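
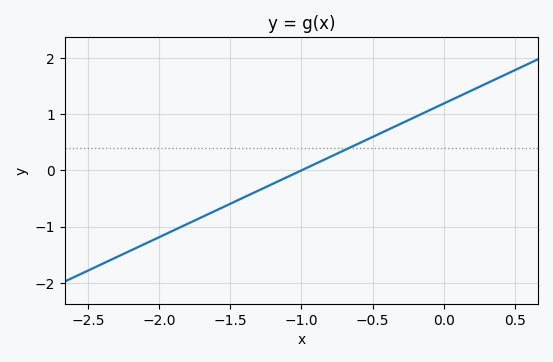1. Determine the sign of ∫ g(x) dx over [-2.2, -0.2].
negative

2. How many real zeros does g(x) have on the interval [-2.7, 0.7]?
1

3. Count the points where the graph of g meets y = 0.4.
1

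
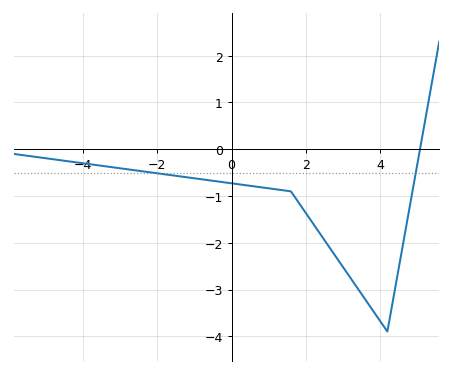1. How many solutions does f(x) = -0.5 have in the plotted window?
2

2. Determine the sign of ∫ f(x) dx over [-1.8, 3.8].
negative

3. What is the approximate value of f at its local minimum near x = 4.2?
-3.9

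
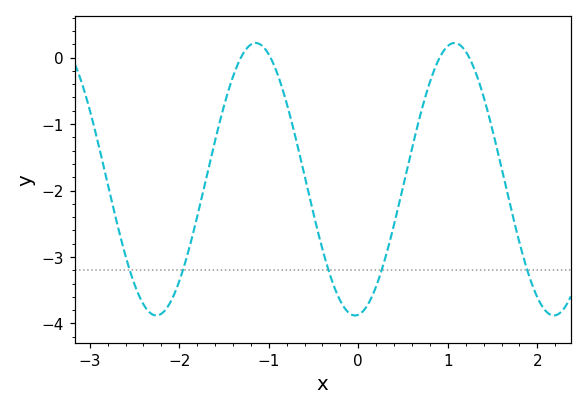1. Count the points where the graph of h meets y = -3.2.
5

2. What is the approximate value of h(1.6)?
-1.7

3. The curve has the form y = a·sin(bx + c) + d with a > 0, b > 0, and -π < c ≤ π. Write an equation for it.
y = 2.05sin(2.8x - 1.5) - 1.83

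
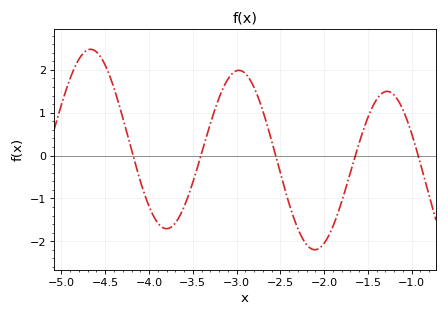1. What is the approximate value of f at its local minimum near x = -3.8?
-1.71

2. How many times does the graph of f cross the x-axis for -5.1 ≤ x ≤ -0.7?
5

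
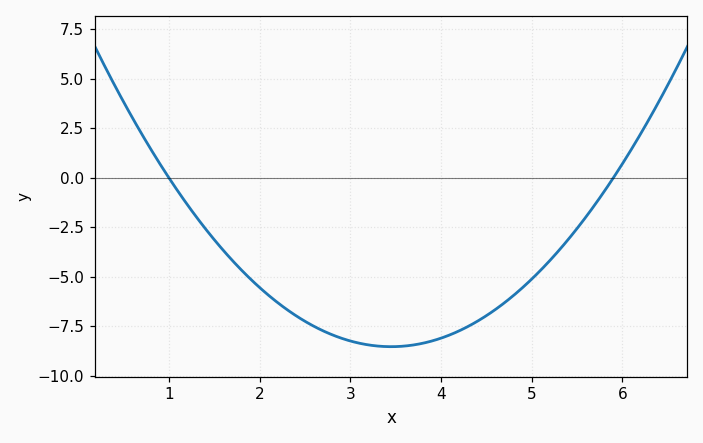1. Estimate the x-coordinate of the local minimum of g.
3.4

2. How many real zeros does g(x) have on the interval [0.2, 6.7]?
2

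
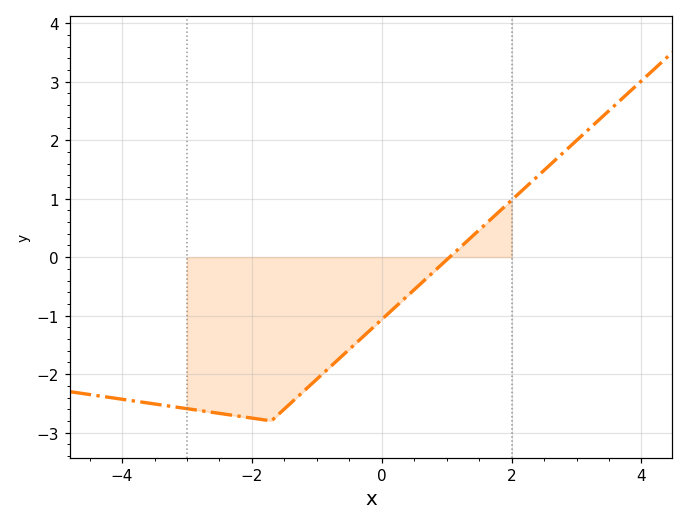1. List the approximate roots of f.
1.04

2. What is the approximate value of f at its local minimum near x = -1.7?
-2.8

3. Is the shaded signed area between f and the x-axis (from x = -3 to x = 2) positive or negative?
negative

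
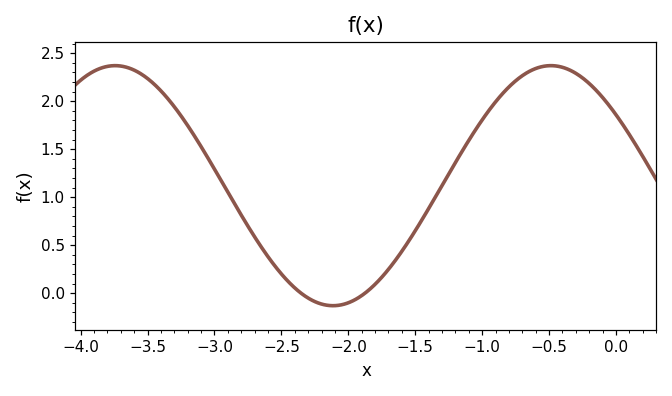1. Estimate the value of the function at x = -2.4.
0.05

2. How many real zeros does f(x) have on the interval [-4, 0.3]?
2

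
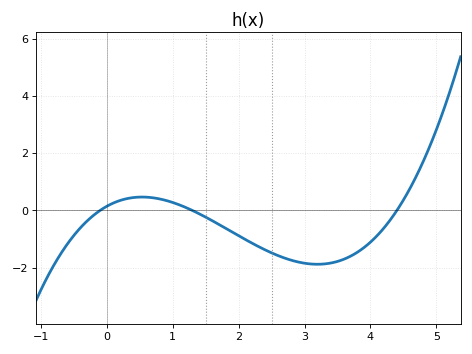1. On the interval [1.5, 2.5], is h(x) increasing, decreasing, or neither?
decreasing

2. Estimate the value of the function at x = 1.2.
0.2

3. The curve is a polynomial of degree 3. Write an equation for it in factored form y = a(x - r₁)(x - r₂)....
y = 0.25(x + 0.1)(x - 1.3)(x - 4.4)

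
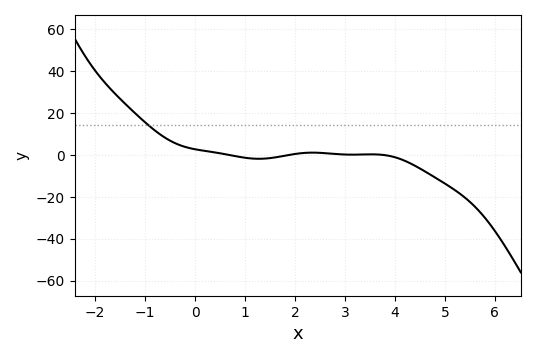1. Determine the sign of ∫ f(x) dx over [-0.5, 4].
positive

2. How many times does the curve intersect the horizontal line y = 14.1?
1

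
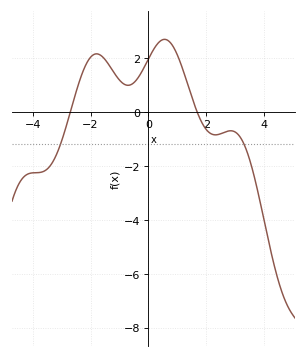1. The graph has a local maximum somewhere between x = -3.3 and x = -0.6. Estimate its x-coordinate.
-1.79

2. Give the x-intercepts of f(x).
-2.7, 1.68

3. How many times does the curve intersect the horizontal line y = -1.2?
2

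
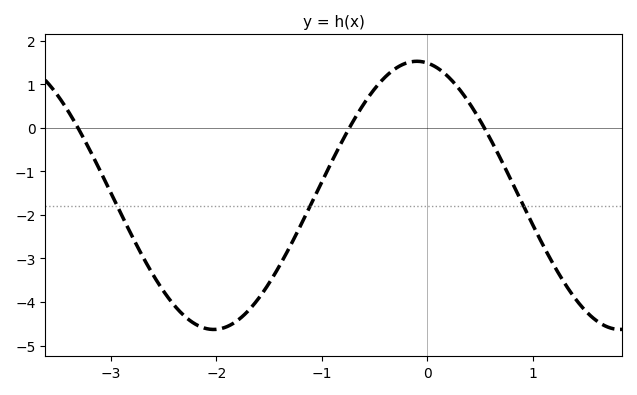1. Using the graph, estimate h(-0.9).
-0.7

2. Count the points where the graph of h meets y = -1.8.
3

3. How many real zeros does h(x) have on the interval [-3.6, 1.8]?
3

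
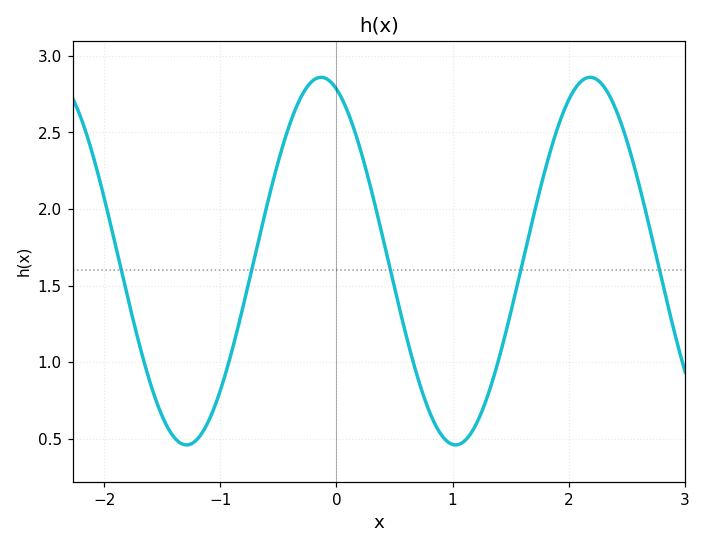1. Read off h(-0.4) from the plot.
2.56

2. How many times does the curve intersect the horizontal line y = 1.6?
5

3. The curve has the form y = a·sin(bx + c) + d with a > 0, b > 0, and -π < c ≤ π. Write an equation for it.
y = 1.2sin(2.71x + 1.93) + 1.66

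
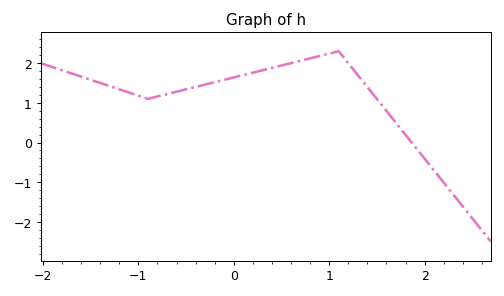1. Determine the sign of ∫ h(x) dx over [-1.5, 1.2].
positive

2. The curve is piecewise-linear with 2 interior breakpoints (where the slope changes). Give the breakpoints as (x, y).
(-0.9, 1.1); (1.1, 2.3)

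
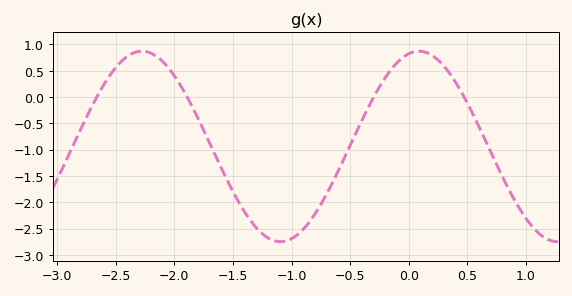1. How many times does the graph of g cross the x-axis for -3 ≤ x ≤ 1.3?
4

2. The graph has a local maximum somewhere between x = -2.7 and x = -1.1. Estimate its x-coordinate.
-2.28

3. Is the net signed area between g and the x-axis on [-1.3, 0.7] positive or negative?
negative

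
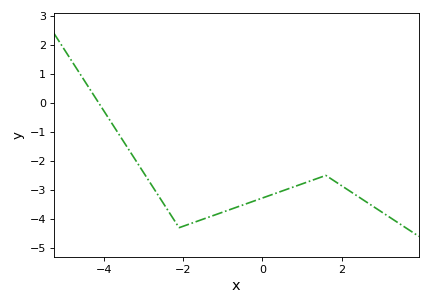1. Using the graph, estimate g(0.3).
-3.13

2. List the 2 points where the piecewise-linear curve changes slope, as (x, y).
(-2.1, -4.3); (1.6, -2.5)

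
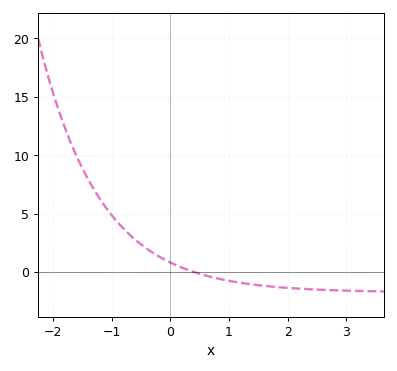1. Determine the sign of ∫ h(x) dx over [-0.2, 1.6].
negative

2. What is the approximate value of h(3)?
-1.5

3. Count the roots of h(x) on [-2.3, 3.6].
1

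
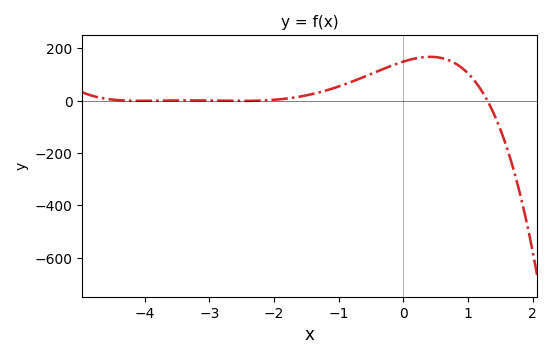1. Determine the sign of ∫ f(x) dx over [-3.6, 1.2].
positive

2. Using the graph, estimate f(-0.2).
140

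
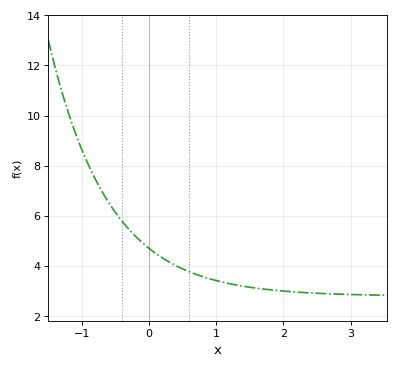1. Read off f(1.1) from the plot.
3.4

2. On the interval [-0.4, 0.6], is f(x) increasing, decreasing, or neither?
decreasing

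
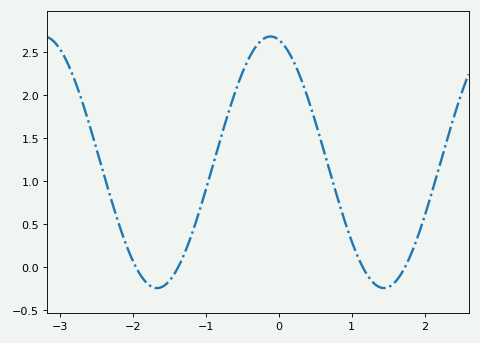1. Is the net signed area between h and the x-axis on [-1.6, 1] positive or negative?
positive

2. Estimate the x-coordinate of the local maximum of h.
-0.1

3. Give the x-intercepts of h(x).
-2, -1.4, 1.2, 1.7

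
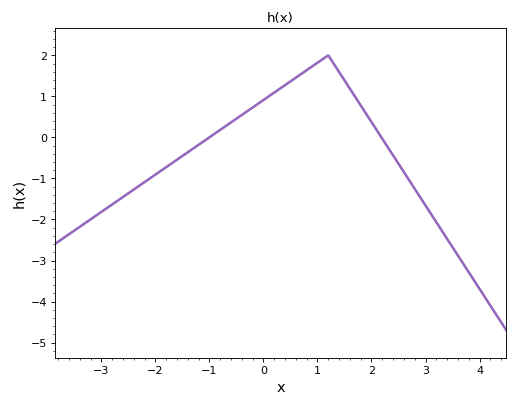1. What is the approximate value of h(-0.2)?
0.728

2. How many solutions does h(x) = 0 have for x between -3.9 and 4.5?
2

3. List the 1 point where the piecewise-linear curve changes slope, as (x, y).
(1.2, 2)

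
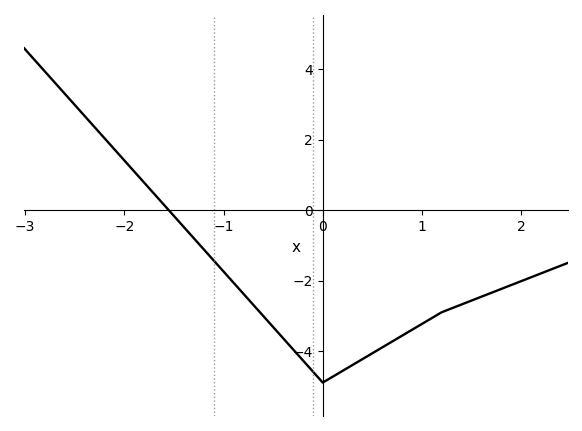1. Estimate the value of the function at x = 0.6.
-3.9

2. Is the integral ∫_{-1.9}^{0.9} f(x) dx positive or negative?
negative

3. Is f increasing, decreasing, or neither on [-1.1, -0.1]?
decreasing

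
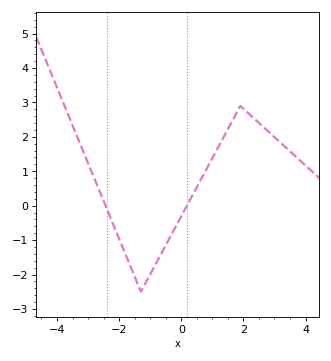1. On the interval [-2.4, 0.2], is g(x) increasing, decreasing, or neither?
neither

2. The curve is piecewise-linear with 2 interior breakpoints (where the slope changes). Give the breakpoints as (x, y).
(-1.3, -2.5); (1.9, 2.9)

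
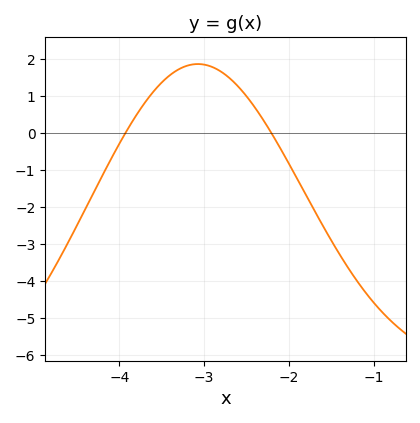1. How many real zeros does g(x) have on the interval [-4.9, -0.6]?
2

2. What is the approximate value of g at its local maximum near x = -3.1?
1.9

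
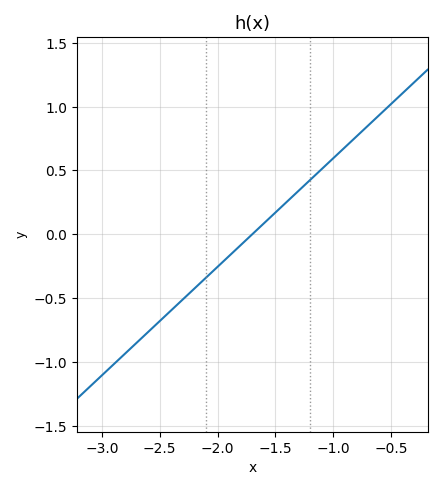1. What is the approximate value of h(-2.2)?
-0.45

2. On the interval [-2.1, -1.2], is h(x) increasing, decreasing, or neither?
increasing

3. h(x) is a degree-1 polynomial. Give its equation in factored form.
y = 0.85(x + 1.7)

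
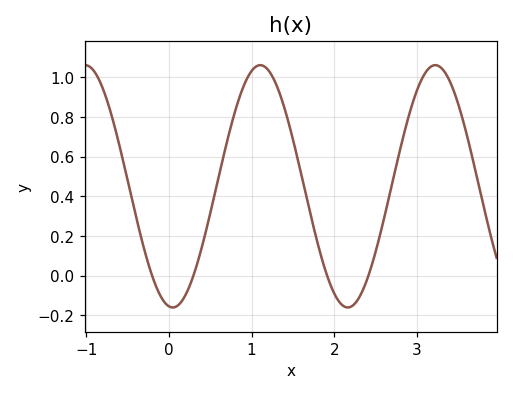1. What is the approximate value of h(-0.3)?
0.14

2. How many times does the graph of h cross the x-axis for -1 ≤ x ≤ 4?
4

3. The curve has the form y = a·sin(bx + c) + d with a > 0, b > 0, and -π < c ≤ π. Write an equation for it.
y = 0.61sin(3x - 1.7) + 0.45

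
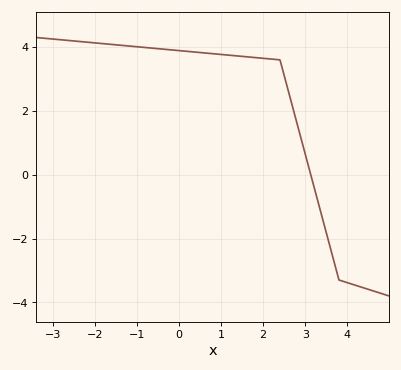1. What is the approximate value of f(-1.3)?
4.05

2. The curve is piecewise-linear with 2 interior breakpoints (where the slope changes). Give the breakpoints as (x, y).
(2.4, 3.6); (3.8, -3.3)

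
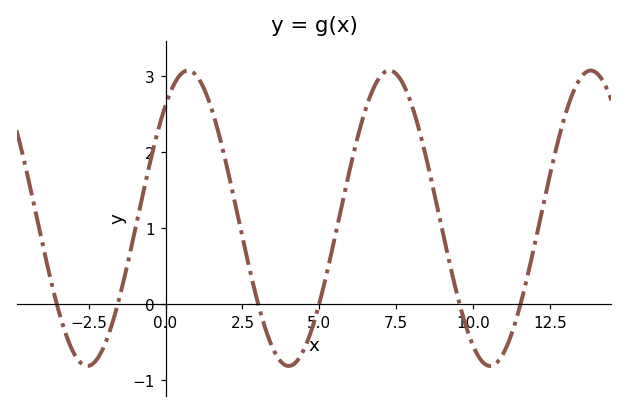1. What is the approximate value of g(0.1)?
2.73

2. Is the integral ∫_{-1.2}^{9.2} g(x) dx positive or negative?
positive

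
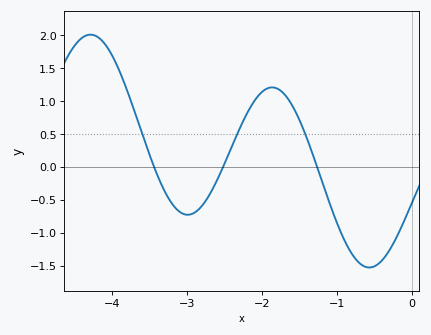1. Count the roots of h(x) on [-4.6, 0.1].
3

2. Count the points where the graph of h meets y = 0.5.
3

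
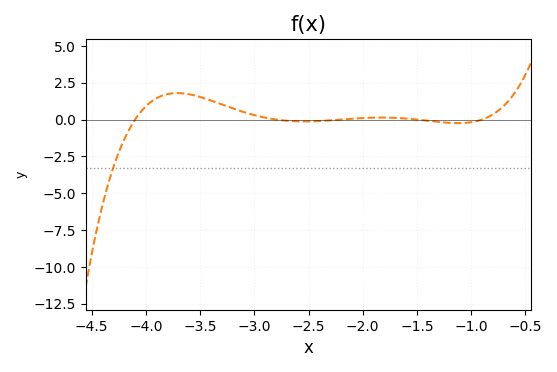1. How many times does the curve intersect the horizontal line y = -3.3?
1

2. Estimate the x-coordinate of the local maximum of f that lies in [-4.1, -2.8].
-3.71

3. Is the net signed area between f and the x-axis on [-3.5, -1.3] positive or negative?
positive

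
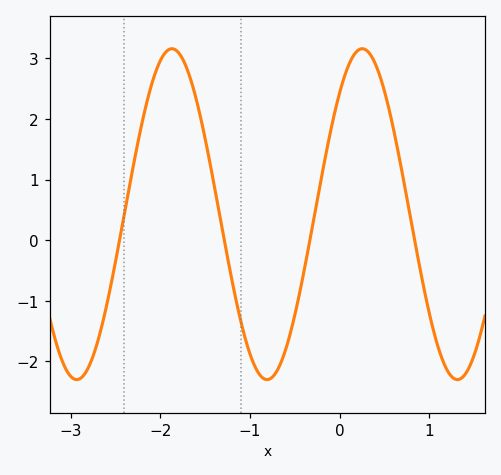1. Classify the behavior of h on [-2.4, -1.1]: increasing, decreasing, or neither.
neither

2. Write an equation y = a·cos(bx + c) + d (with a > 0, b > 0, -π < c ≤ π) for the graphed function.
y = 2.73cos(3x - 0.75) + 0.43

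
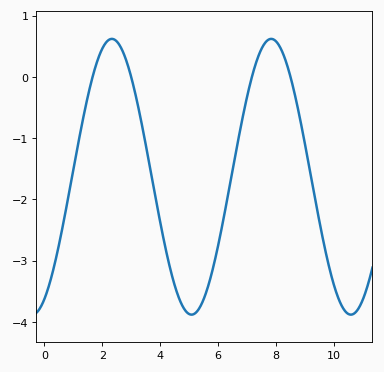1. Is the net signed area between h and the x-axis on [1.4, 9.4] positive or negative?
negative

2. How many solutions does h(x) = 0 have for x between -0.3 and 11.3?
4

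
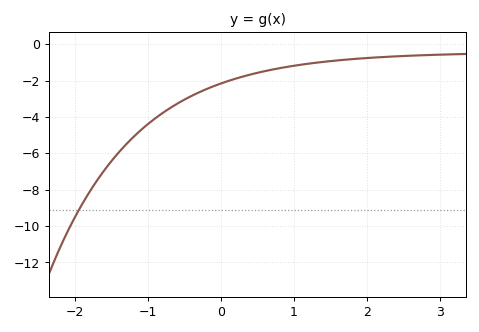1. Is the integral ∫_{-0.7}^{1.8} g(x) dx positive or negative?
negative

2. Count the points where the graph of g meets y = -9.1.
1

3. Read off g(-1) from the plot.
-4.4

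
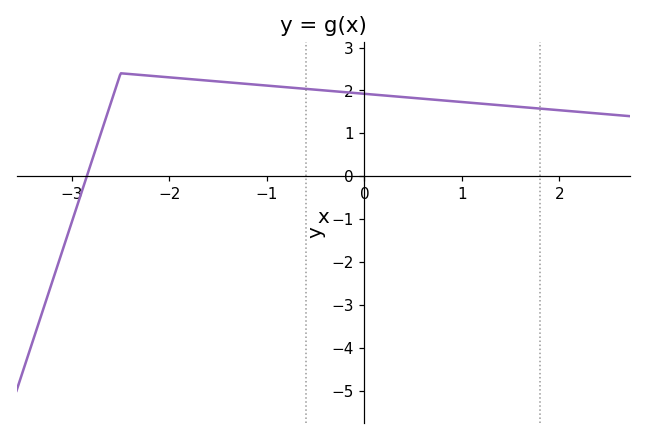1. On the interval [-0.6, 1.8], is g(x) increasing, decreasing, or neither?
decreasing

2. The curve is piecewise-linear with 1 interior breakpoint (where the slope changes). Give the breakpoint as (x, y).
(-2.5, 2.4)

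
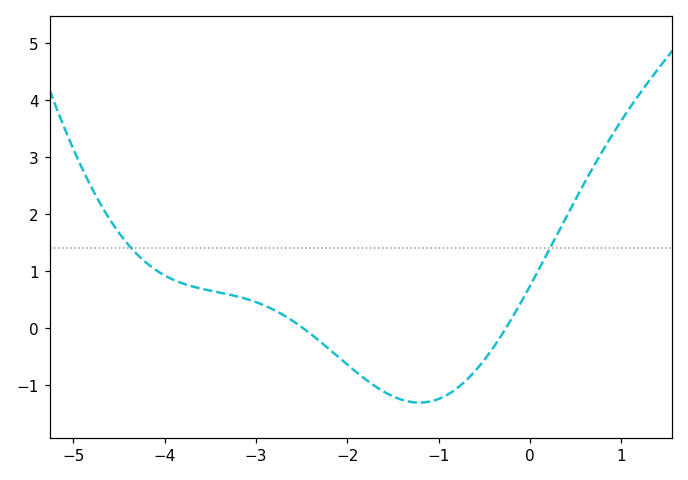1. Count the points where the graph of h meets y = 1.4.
2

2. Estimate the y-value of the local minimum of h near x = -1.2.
-1.3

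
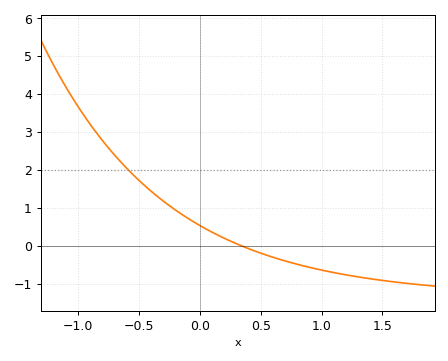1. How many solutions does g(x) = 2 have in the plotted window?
1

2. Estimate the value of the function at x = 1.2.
-0.77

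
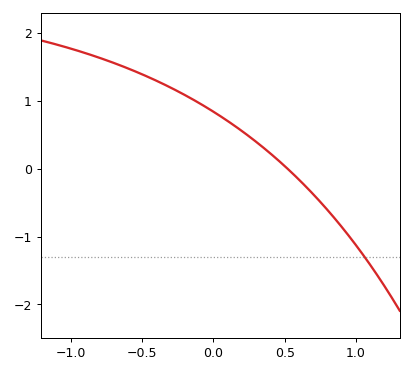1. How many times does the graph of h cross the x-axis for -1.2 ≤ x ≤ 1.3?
1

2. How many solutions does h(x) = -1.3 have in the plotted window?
1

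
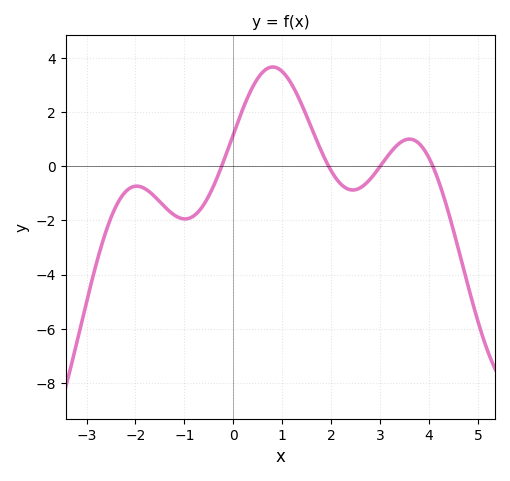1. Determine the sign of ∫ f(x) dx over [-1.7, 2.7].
positive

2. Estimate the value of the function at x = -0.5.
-1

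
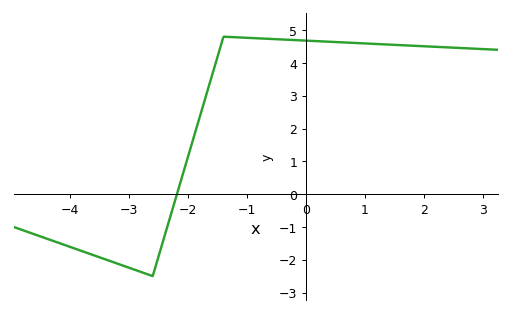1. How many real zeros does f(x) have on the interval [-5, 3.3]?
1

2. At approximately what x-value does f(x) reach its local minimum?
-2.6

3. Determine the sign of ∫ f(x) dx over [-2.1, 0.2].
positive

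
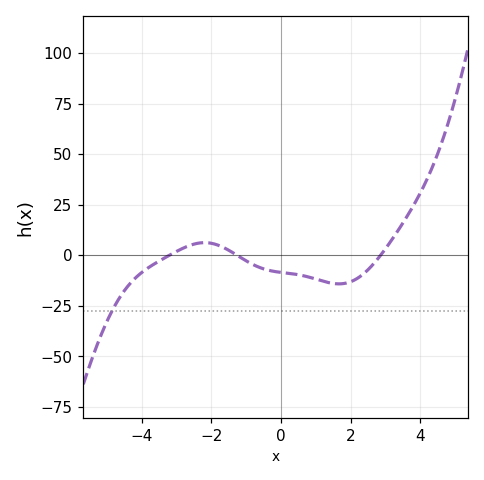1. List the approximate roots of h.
-3.2, -1.26, 2.86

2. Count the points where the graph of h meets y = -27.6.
1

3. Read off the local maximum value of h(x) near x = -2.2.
6.21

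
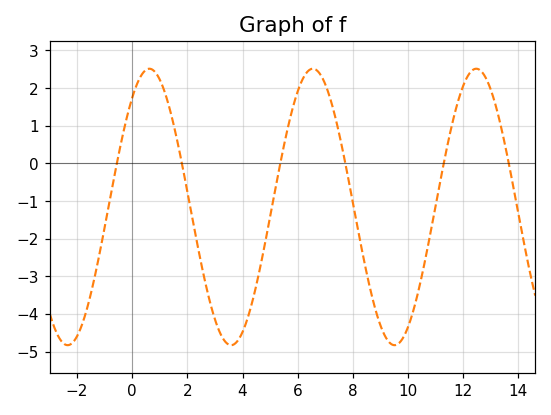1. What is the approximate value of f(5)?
-1.43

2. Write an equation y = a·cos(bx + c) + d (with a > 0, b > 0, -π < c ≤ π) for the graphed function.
y = 3.67cos(1.06x - 0.66) - 1.16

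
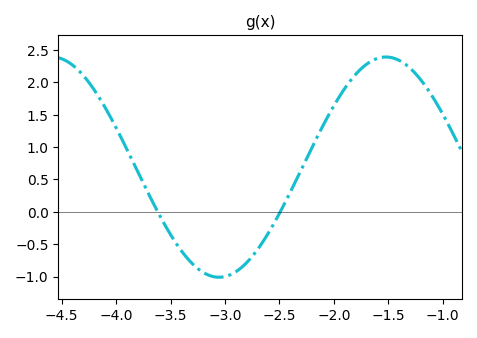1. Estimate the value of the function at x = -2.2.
1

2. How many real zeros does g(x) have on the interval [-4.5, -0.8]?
2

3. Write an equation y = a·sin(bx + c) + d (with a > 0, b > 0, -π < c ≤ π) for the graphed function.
y = 1.7sin(2x - 1.6) + 0.69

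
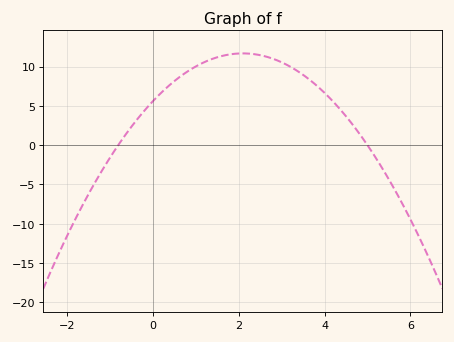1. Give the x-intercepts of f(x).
-0.8, 5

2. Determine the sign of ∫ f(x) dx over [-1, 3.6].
positive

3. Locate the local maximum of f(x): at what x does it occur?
2.1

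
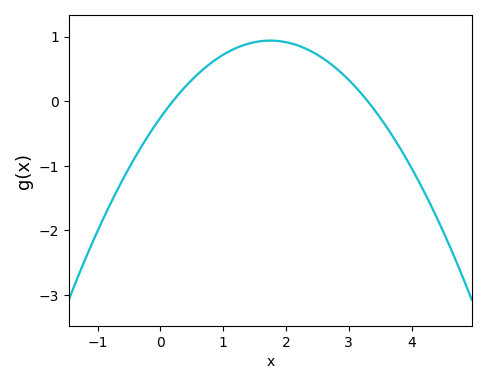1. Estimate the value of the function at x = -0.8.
-1.6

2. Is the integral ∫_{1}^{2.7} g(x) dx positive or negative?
positive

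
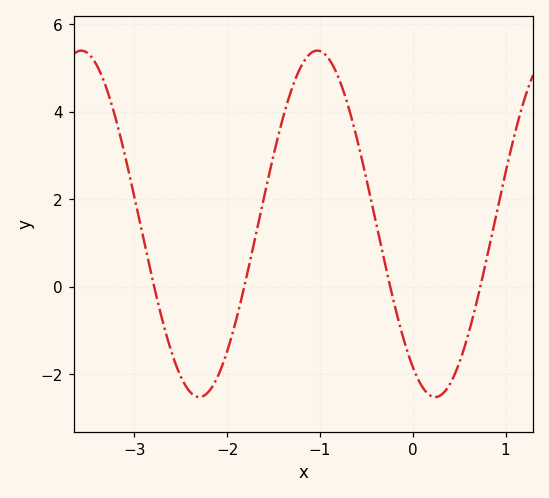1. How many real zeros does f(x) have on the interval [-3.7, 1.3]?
4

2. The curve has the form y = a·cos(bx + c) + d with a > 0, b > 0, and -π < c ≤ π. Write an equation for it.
y = 3.96cos(2.5x + 2.5) + 1.44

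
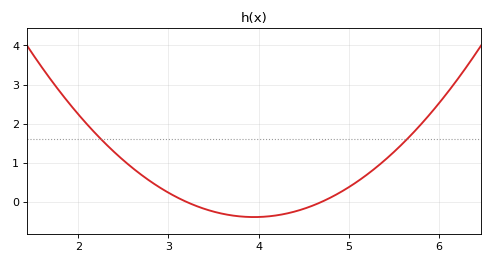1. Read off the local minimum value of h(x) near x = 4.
-0.4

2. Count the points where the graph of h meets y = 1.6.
2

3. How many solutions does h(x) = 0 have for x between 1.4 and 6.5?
2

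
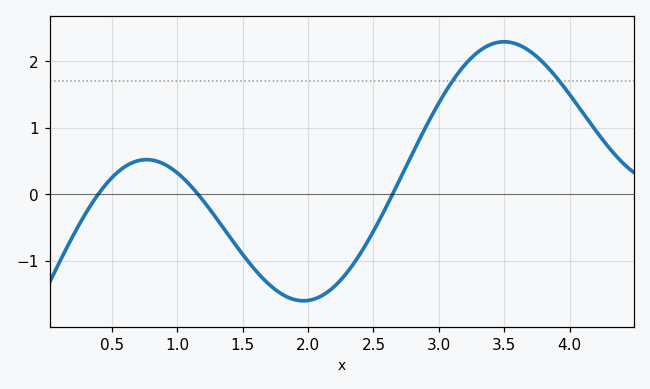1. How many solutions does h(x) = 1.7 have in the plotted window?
2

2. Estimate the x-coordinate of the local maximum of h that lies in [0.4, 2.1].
0.767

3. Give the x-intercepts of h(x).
0.397, 1.16, 2.65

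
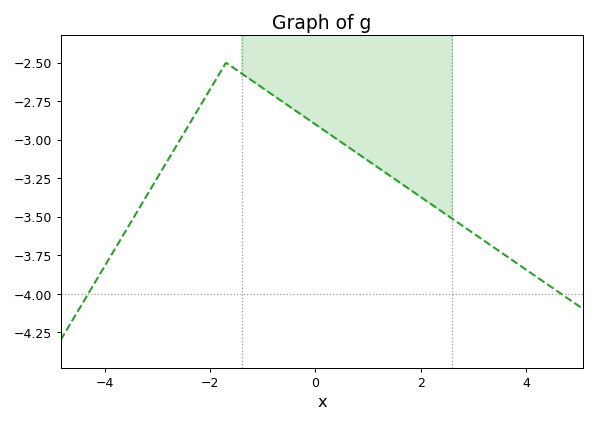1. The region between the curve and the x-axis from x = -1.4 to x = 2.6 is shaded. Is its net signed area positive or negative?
negative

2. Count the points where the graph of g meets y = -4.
2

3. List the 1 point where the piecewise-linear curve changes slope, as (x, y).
(-1.7, -2.5)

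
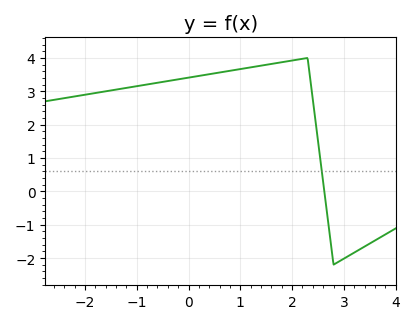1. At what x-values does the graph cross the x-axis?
2.62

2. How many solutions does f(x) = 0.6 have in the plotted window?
1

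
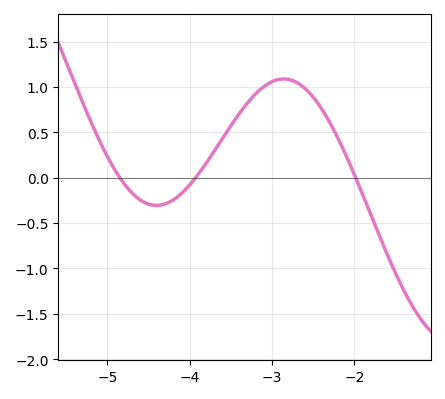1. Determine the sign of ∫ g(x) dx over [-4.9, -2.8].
positive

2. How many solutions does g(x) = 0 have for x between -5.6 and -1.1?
3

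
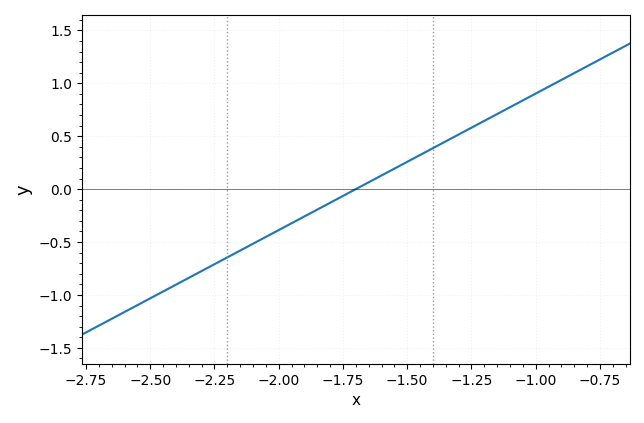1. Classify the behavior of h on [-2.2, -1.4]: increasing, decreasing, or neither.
increasing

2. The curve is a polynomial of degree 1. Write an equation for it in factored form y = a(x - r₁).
y = 1.29(x + 1.7)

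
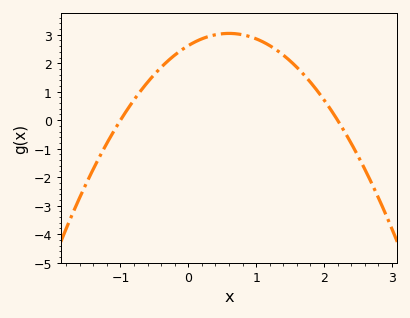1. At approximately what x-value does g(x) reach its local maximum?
0.6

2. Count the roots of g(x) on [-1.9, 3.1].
2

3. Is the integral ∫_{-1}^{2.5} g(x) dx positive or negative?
positive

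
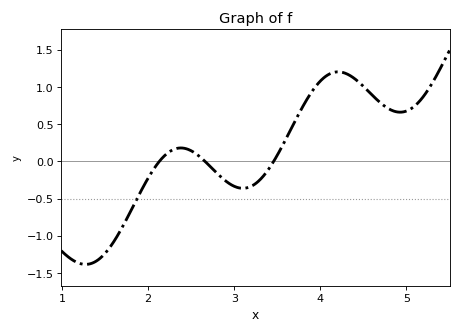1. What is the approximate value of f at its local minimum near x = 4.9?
0.65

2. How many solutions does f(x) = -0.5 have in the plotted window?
1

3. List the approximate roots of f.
2.1, 2.7, 3.5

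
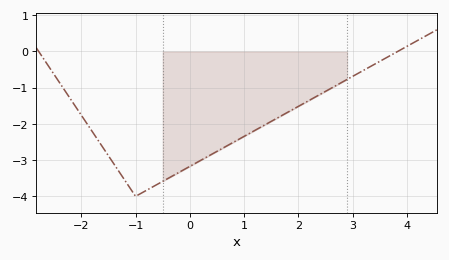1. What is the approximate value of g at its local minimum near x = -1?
-4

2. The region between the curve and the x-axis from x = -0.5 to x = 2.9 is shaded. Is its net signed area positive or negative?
negative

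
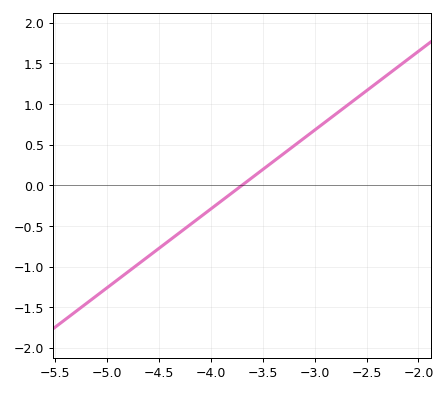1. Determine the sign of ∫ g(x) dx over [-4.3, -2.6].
positive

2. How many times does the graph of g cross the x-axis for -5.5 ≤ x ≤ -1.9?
1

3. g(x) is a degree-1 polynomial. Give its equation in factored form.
y = 0.97(x + 3.7)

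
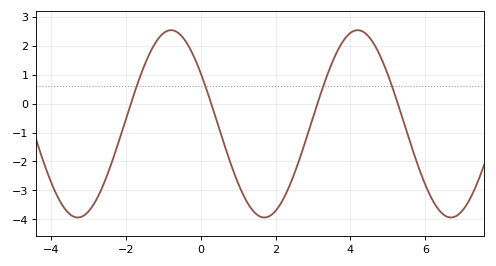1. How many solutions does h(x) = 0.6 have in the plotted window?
4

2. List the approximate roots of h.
-1.8, 0.2, 3.2, 5.2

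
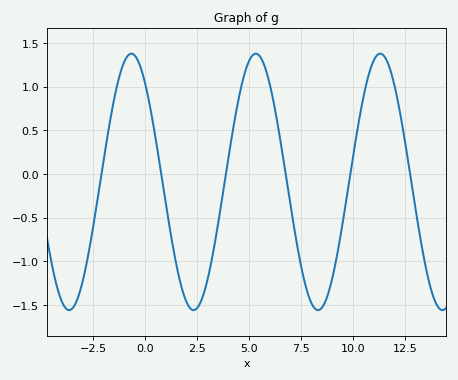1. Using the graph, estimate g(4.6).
1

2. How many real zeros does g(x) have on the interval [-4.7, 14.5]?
6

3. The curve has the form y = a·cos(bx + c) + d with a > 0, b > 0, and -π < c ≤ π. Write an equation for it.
y = 1.47cos(1.1x + 0.71) - 0.09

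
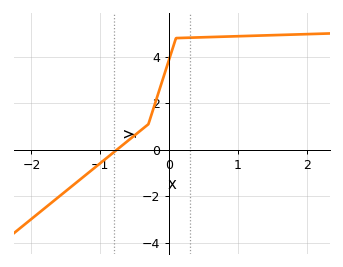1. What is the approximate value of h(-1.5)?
-1.78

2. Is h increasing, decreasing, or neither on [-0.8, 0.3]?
increasing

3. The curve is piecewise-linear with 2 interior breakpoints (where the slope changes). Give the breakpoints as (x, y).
(-0.3, 1.1); (0.1, 4.8)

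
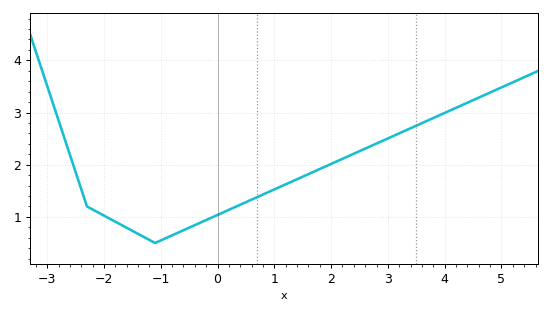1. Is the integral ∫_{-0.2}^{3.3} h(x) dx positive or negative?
positive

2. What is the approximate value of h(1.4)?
1.7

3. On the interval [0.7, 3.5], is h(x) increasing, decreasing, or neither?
increasing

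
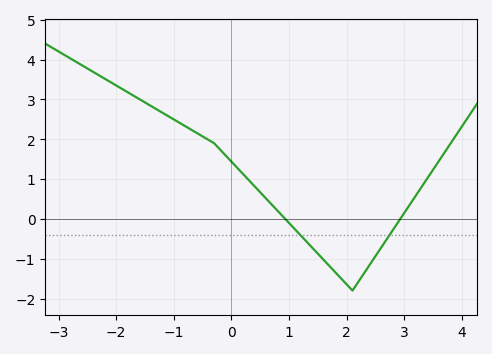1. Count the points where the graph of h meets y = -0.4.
2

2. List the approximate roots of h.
0.932, 2.93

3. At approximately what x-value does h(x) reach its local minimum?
2.1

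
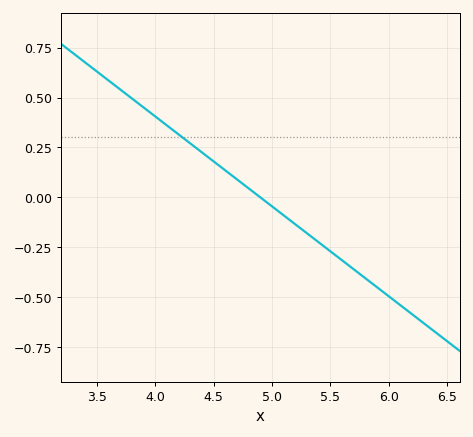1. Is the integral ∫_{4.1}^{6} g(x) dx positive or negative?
negative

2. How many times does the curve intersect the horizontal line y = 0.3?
1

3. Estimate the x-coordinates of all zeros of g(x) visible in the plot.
4.9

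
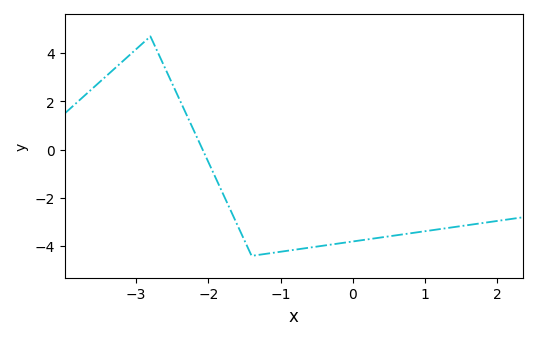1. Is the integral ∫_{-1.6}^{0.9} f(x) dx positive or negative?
negative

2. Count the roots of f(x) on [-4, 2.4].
1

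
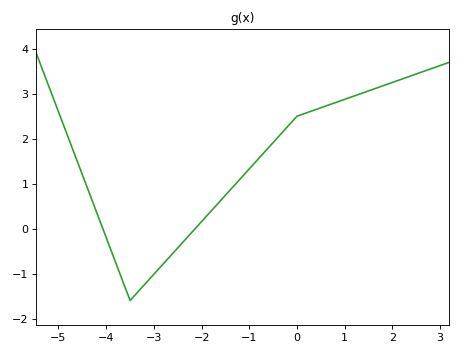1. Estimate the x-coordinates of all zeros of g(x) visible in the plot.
-4, -2.2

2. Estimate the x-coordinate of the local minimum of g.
-3.4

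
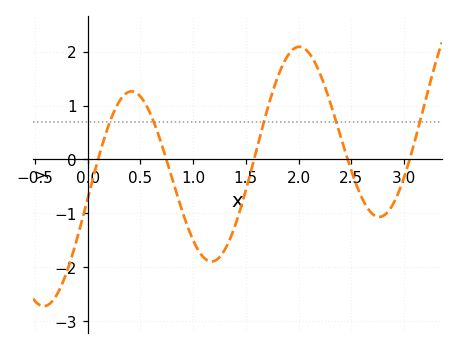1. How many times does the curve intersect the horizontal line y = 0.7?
5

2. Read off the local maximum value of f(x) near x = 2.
2.1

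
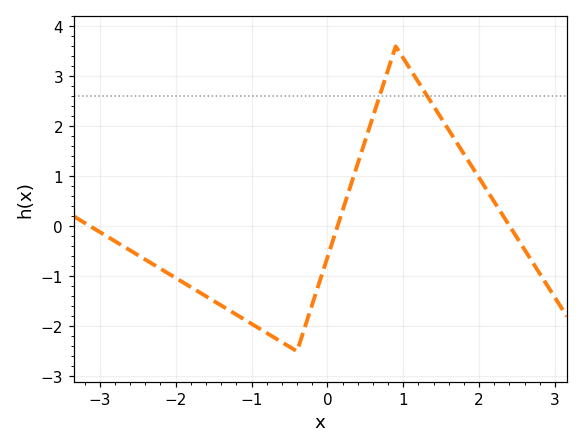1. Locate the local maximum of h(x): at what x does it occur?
0.9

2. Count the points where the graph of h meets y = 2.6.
2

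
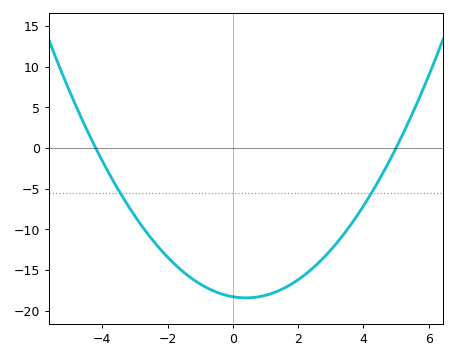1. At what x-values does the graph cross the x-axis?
-4.2, 5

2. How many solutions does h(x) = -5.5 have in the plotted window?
2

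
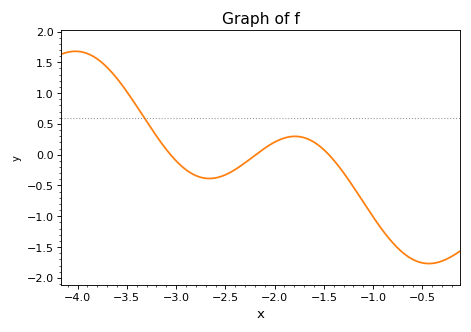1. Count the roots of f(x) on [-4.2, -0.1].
3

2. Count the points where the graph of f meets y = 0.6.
1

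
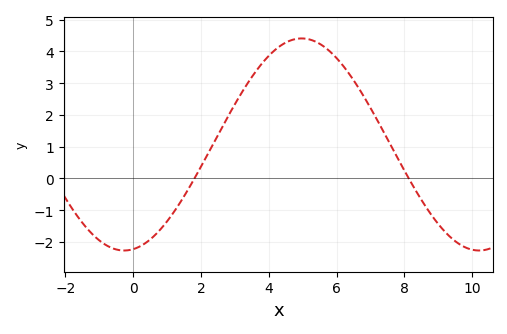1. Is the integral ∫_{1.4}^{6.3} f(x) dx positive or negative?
positive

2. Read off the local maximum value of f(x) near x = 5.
4.4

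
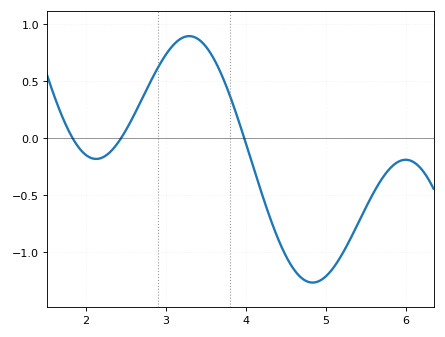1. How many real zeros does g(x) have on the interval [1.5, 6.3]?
3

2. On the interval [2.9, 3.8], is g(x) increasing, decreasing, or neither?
neither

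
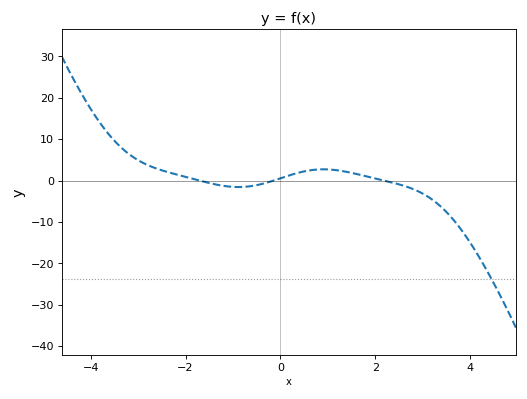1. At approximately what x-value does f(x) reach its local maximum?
0.909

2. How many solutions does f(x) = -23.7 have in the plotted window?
1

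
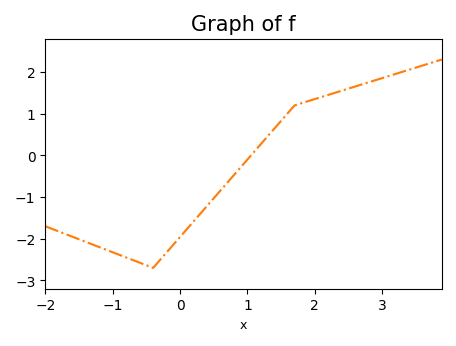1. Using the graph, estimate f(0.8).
-0.471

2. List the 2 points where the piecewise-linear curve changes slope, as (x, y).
(-0.4, -2.7); (1.7, 1.2)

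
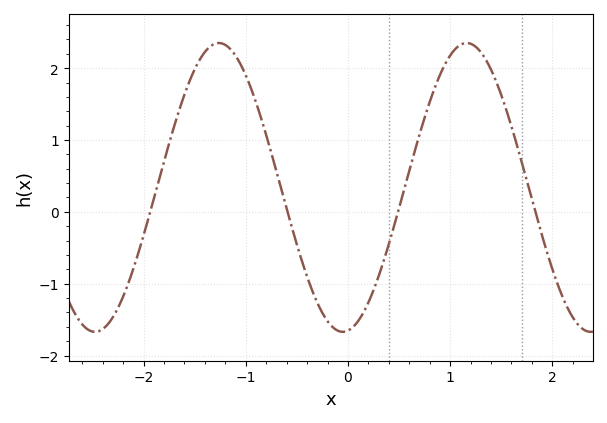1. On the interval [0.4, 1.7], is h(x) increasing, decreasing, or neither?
neither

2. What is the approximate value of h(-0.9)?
1.5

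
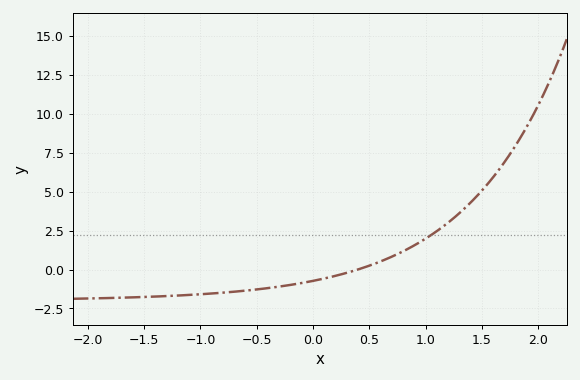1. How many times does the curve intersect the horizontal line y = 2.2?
1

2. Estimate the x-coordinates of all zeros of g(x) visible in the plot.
0.4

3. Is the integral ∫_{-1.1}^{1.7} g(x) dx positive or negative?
positive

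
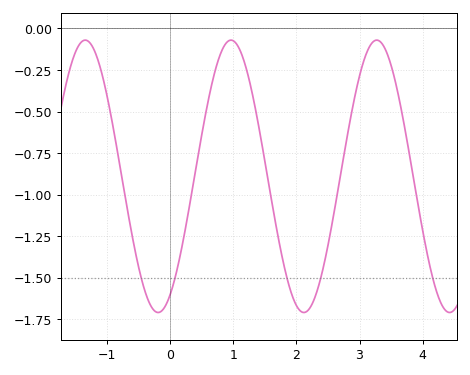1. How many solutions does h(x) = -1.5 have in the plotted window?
5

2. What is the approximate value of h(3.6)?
-0.373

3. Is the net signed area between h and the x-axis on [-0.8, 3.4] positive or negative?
negative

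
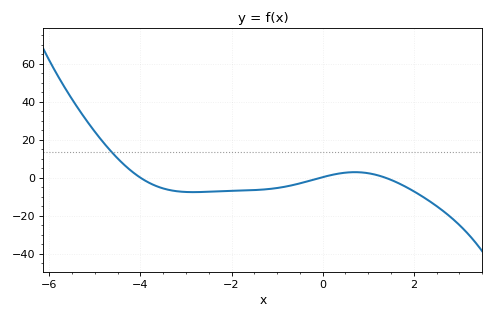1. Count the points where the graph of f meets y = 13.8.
1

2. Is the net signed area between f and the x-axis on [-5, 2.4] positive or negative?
negative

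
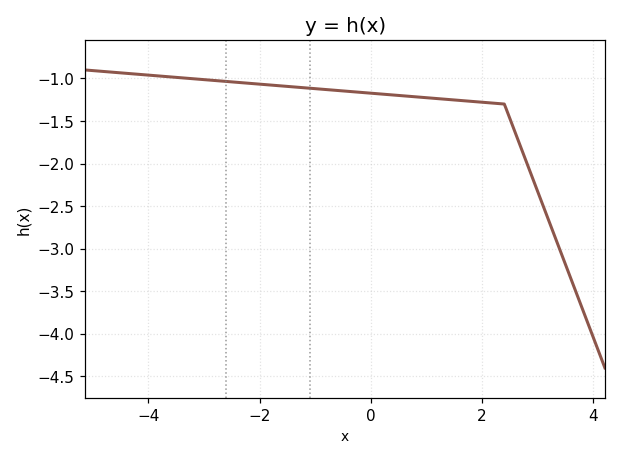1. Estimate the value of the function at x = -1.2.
-1.11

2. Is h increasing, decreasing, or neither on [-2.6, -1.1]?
decreasing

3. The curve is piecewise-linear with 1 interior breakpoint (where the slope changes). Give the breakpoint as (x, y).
(2.4, -1.3)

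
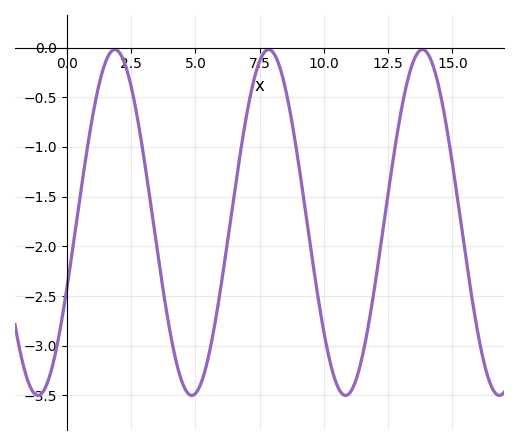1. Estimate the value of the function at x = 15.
-1.17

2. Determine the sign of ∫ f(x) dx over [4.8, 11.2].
negative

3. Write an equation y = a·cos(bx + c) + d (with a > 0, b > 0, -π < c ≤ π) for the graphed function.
y = 1.74cos(1.05x - 1.96) - 1.76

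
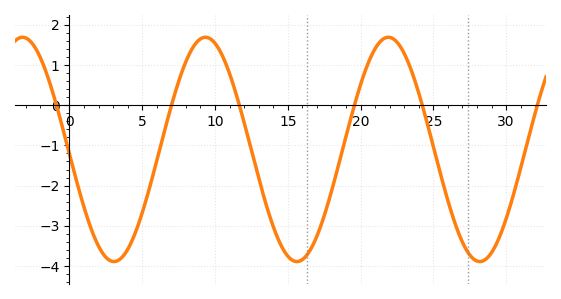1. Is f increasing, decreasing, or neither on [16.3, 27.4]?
neither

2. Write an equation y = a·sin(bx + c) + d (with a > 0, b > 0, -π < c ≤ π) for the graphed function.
y = 2.79sin(0.5x - 3.1) - 1.1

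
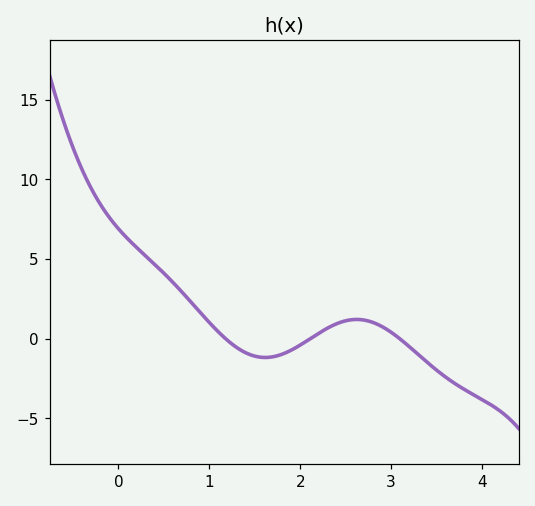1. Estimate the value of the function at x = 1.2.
-0.113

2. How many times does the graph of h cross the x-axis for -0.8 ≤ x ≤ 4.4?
3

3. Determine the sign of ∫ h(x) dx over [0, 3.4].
positive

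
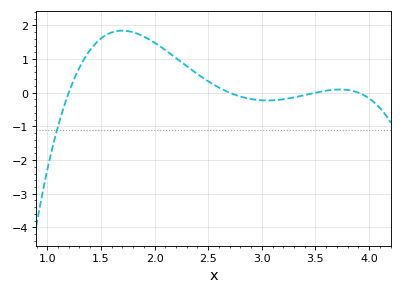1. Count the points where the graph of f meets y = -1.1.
1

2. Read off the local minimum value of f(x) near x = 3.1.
-0.23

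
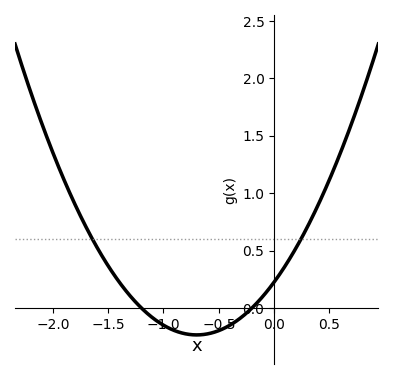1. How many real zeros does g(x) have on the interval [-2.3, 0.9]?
2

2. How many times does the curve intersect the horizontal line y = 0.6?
2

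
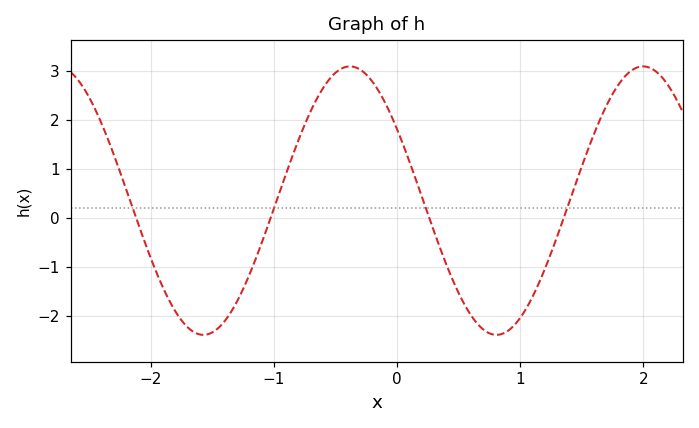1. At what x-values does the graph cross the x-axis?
-2.1, -1, 0.3, 1.4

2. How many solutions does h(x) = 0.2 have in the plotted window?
4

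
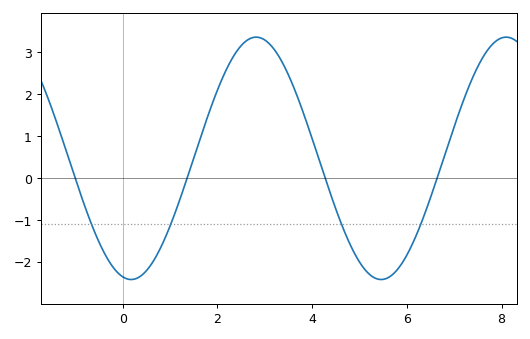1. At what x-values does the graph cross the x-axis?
-1.01, 1.36, 4.27, 6.64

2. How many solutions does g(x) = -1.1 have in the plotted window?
4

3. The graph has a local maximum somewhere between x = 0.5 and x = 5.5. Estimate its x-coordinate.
2.81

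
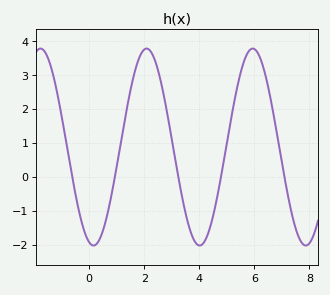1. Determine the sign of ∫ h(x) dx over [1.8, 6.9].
positive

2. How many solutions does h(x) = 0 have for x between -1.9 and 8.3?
5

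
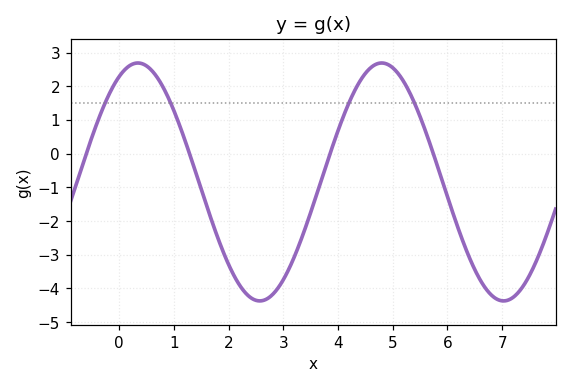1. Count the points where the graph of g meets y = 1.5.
4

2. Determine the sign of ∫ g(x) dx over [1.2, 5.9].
negative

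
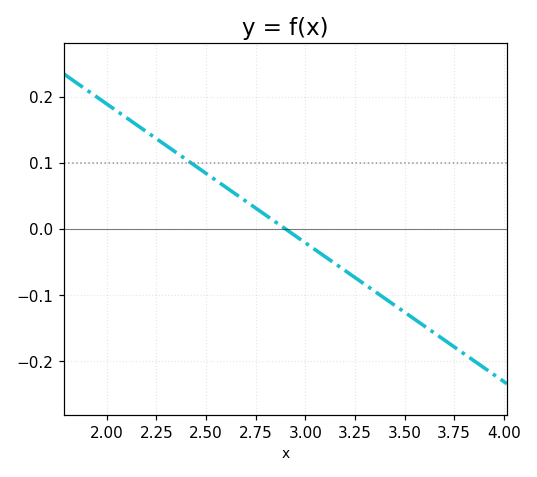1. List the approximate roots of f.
2.9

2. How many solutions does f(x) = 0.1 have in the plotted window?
1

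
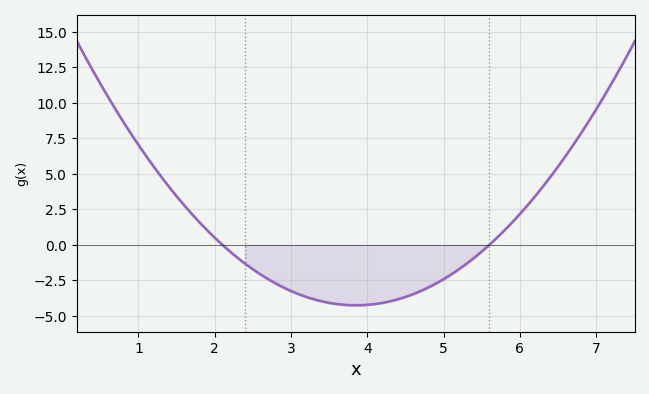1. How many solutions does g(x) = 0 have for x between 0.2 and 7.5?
2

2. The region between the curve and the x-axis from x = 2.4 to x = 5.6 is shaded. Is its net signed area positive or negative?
negative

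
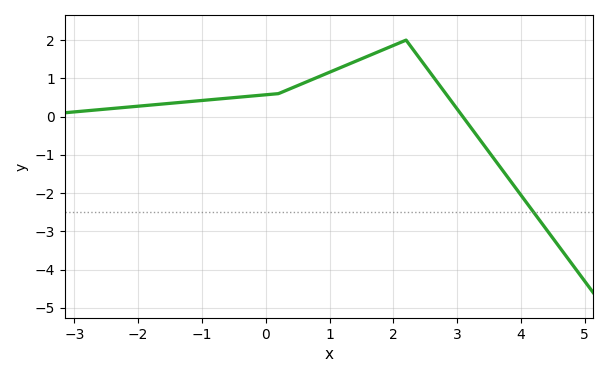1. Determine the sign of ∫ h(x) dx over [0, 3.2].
positive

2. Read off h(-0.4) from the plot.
0.5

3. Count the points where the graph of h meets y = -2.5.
1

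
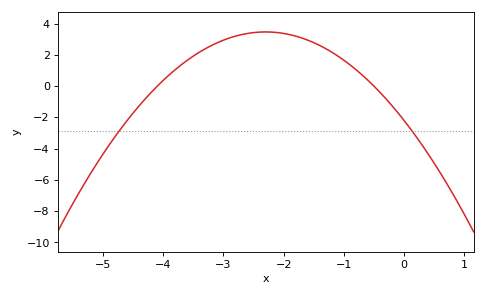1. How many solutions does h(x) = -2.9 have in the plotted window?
2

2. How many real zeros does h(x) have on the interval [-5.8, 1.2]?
2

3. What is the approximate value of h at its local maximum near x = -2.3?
3.47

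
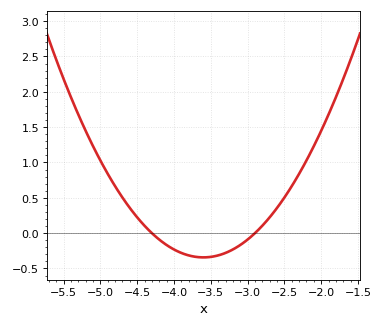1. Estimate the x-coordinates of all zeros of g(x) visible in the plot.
-4.3, -2.9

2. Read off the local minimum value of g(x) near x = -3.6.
-0.35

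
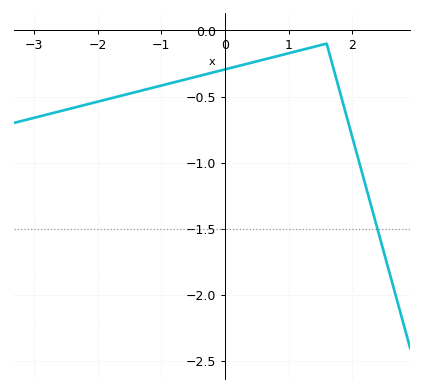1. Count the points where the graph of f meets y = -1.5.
1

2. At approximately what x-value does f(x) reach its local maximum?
1.6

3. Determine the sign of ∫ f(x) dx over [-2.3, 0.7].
negative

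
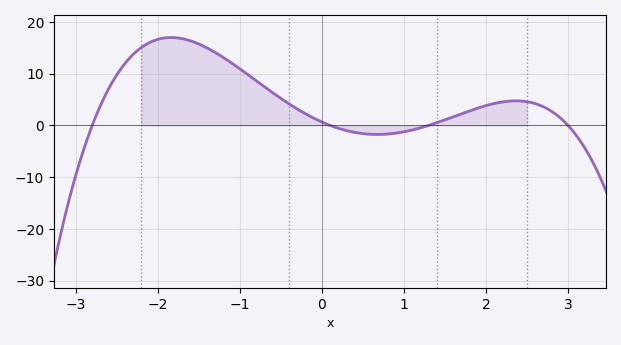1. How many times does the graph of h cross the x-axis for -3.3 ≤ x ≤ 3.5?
4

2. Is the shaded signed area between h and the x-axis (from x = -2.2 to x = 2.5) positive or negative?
positive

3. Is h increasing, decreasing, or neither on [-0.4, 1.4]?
neither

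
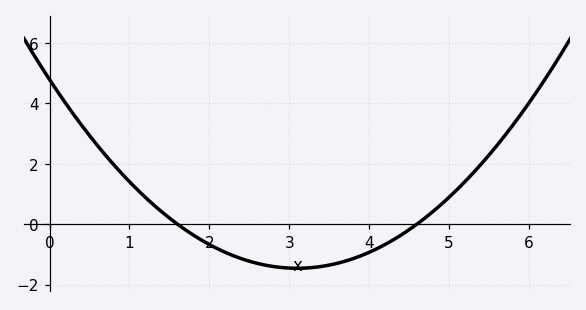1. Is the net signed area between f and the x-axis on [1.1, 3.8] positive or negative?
negative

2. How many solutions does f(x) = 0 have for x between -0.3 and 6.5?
2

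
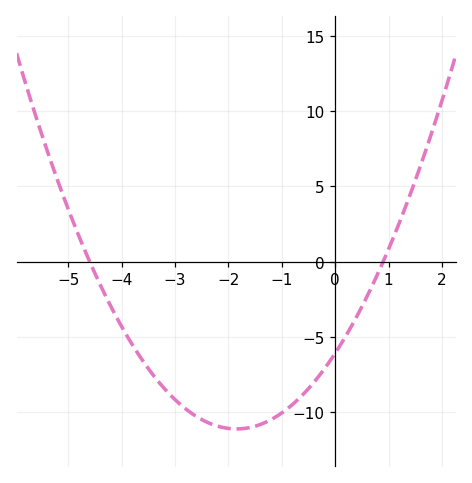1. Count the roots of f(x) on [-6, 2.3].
2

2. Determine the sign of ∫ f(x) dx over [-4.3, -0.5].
negative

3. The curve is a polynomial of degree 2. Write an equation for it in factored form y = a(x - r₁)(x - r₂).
y = 1.47(x + 4.6)(x - 0.9)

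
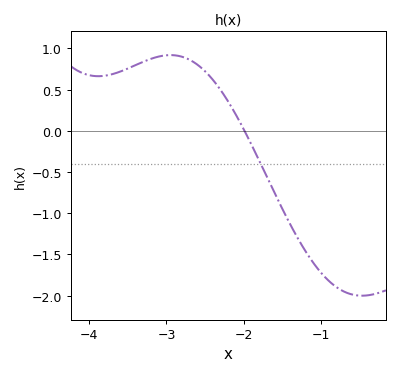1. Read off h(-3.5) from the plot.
0.75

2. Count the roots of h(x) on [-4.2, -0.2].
1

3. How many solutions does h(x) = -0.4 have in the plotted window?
1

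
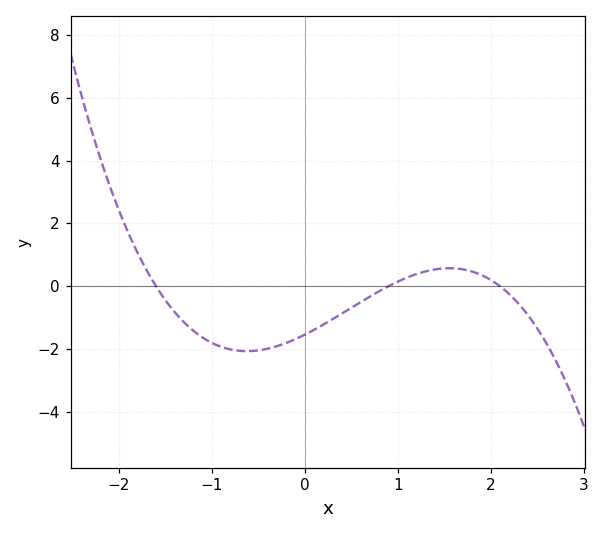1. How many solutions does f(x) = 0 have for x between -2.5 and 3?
3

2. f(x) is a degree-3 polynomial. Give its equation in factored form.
y = -0.51(x + 1.6)(x - 0.9)(x - 2.1)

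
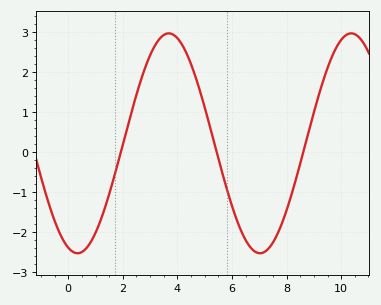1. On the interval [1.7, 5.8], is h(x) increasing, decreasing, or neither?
neither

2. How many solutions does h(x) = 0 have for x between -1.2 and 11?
3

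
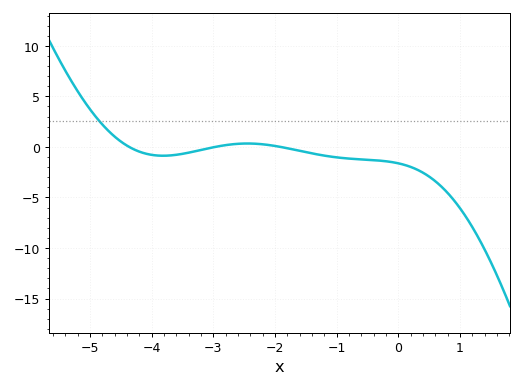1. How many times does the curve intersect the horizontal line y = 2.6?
1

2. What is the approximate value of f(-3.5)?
-0.683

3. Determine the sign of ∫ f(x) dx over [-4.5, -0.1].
negative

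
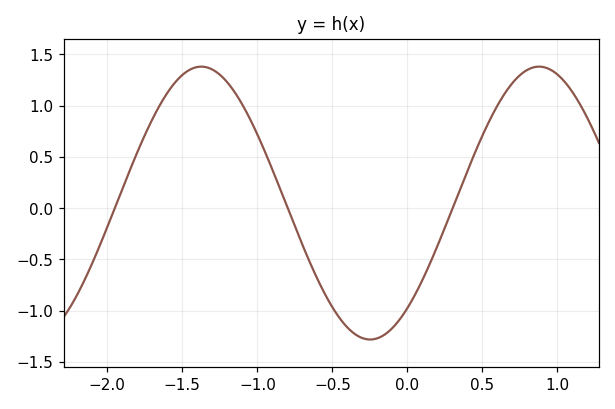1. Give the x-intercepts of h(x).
-1.95, -0.797, 0.302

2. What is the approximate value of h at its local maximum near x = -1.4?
1.38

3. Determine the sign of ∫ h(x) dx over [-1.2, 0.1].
negative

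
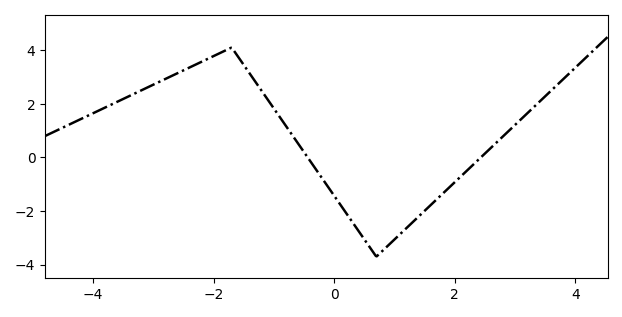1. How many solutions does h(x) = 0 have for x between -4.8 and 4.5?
2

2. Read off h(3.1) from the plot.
1.4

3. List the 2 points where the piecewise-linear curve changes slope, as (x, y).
(-1.7, 4.1); (0.7, -3.7)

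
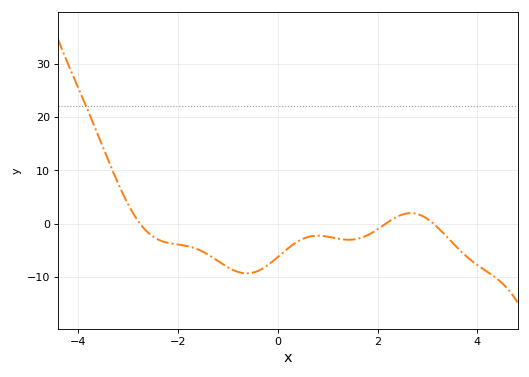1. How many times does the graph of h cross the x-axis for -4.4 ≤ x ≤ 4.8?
3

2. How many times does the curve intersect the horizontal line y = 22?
1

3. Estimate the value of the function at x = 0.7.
-2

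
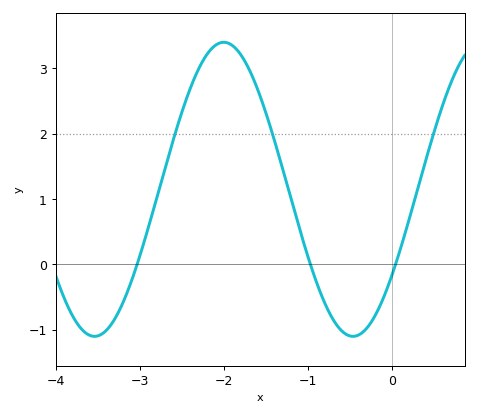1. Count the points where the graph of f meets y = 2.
3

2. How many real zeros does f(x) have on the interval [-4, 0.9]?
3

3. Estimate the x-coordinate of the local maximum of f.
-2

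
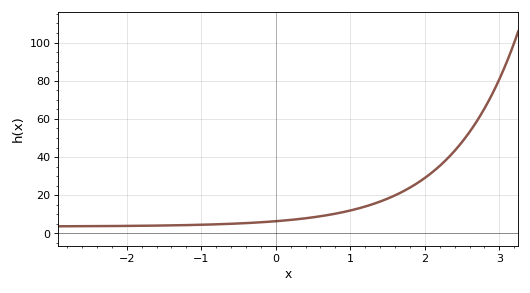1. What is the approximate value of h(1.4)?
16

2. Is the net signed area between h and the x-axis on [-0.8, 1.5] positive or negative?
positive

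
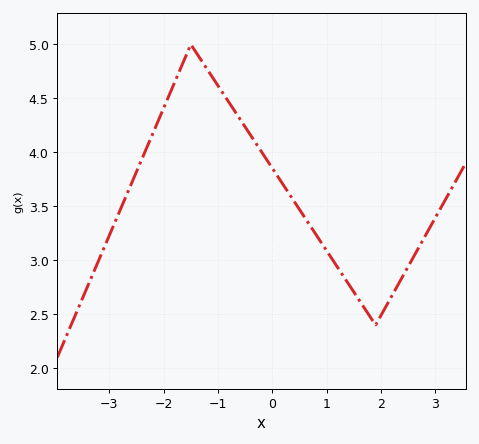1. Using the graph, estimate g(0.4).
3.55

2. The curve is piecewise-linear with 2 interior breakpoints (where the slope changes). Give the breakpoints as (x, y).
(-1.5, 5); (1.9, 2.4)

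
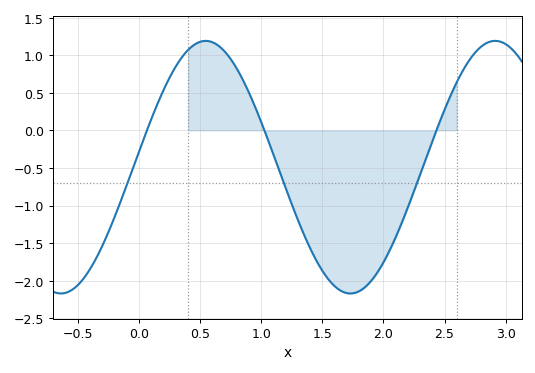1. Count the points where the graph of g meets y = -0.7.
3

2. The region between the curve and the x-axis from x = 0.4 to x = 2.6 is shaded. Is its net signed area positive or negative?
negative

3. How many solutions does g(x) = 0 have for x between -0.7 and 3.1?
3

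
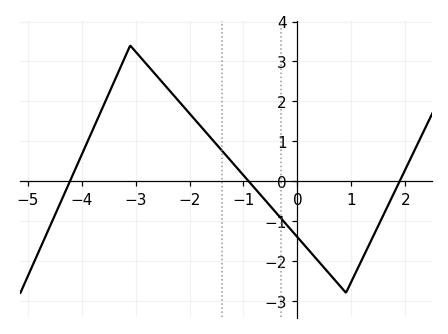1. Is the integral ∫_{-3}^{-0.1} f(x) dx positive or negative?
positive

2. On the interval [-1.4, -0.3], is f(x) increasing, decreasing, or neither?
decreasing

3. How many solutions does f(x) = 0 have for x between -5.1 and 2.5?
3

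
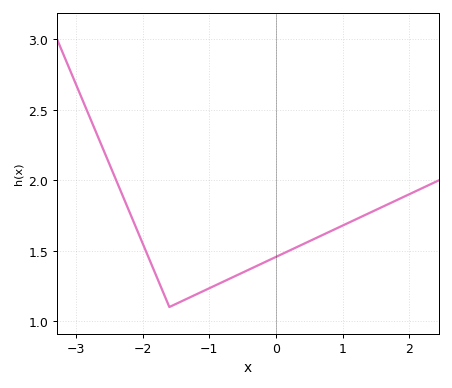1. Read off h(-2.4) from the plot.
2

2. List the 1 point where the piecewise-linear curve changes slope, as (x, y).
(-1.6, 1.1)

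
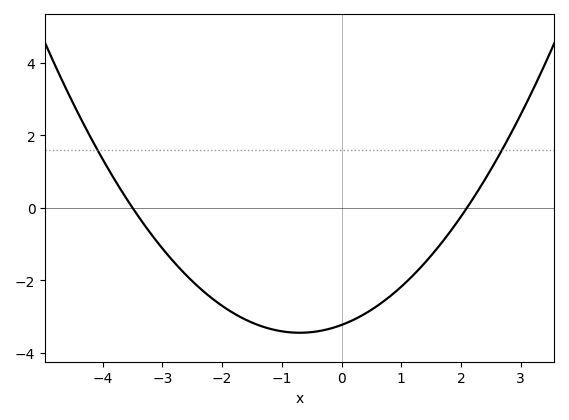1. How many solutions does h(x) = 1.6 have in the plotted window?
2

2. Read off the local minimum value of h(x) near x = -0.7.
-3.45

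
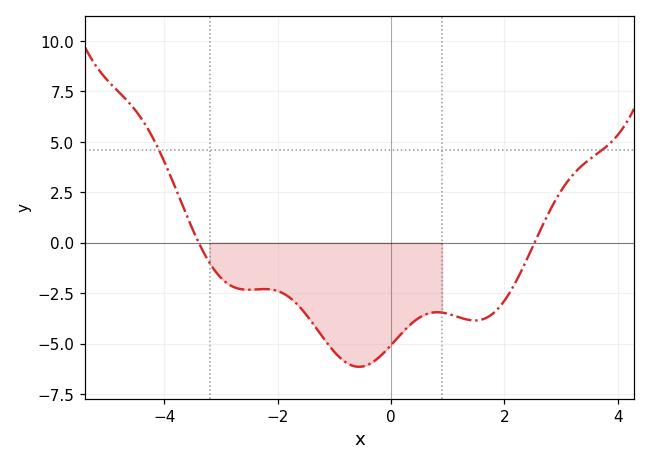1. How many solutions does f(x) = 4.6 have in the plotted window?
2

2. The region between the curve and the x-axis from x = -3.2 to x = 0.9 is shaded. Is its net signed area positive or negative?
negative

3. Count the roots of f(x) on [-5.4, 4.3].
2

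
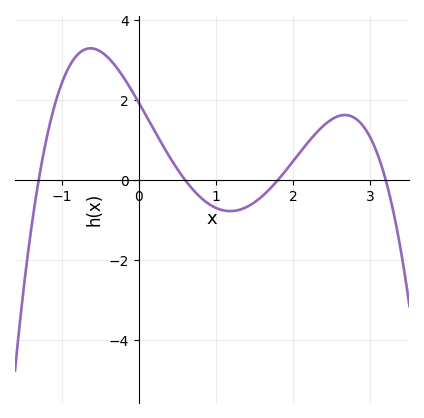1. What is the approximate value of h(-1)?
2.4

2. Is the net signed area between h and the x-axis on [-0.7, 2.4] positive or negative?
positive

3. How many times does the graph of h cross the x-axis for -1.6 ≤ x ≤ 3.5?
4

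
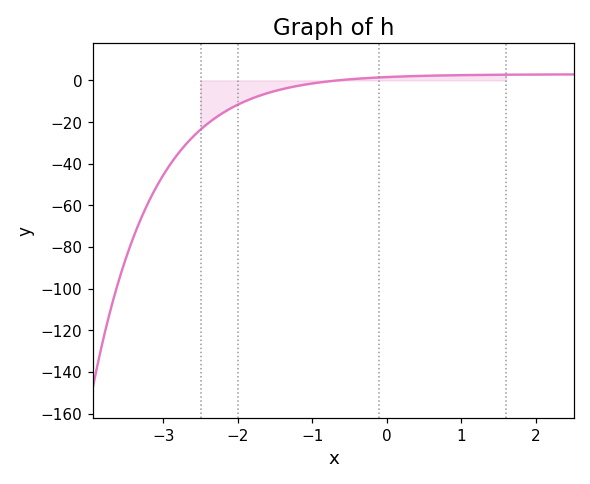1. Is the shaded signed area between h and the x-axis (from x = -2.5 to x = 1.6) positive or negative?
negative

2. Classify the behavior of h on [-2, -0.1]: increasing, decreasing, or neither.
increasing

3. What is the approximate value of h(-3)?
-46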